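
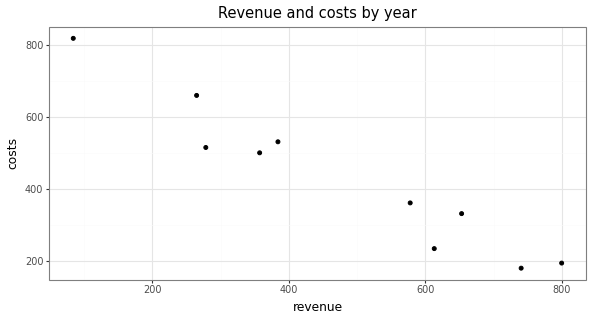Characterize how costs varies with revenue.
negative, strong

Points are negatively correlated; strong (|r| ≈ 1.0).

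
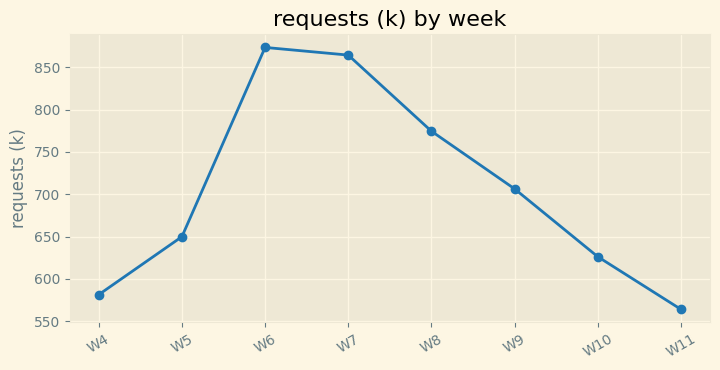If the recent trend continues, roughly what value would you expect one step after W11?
Last three: 700, 650, 550 → slope ≈ -75/step → next ≈ 475.

≈ 475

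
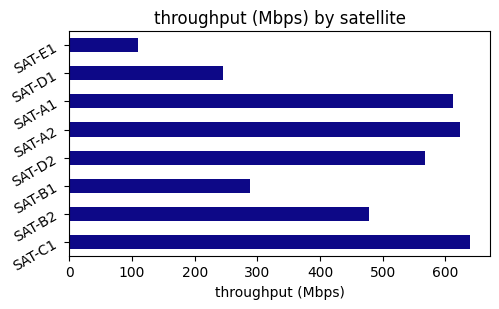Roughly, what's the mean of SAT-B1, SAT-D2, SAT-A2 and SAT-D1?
≈ 425

(300 + 600 + 600 + 200) / 4 ≈ 425.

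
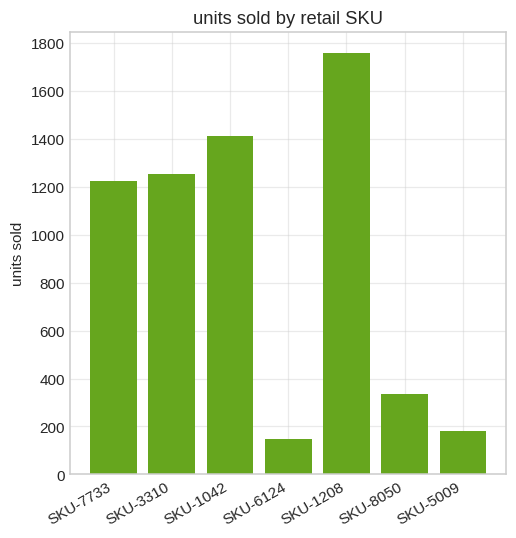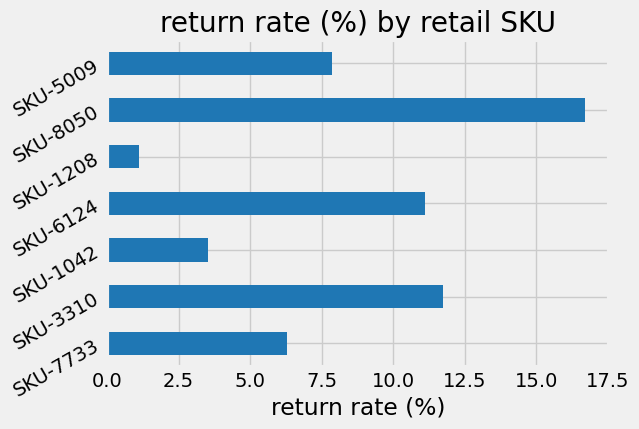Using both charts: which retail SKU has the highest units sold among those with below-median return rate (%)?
SKU-1208

Chart 2 median return rate (%) ≈ 8; below-median retail SKUs: SKU-7733, SKU-1042, SKU-1208. Among those, SKU-1208 has the highest units sold (≈ 1800).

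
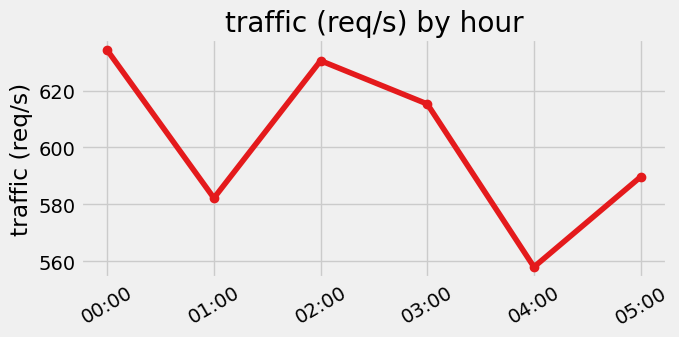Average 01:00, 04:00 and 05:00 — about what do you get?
≈ 577

(580 + 560 + 590) / 3 ≈ 577.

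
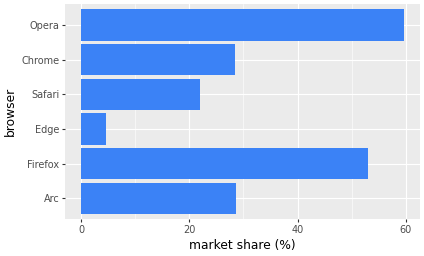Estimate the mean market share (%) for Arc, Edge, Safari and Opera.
≈ 29

(30 + 5 + 20 + 60) / 4 ≈ 29.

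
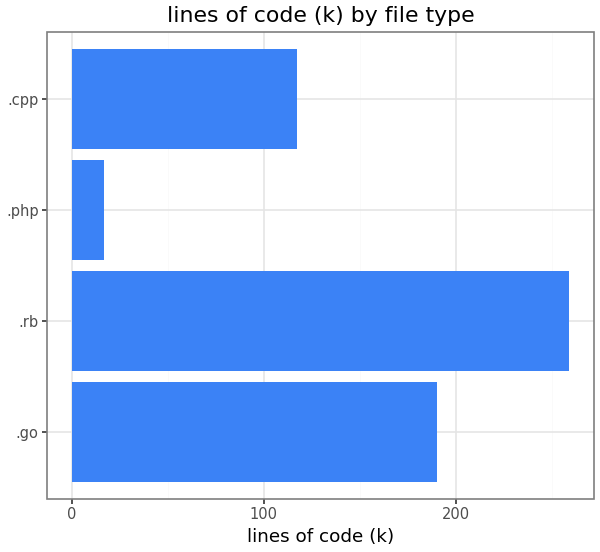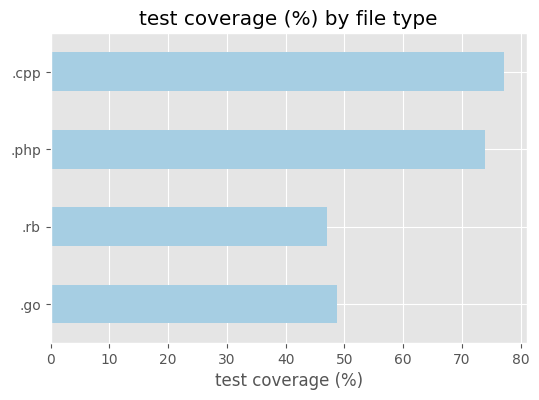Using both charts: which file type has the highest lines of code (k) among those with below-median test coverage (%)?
Chart 2 median test coverage (%) ≈ 60; below-median file types: .go, .rb. Among those, .rb has the highest lines of code (k) (≈ 250).

.rb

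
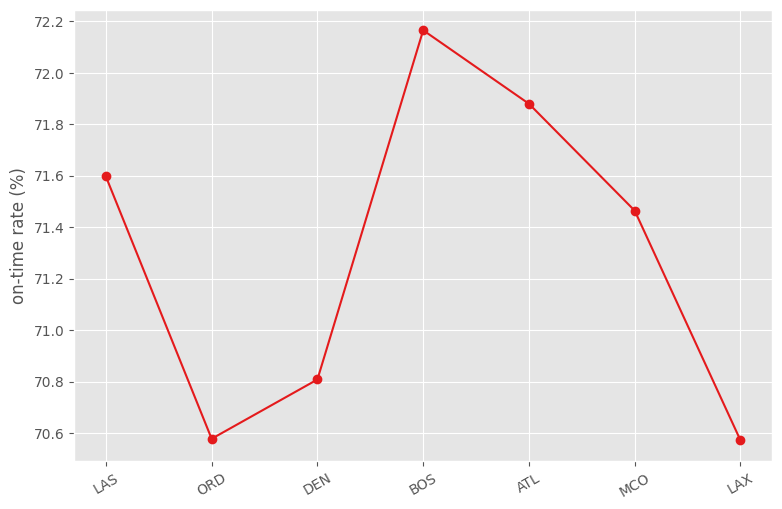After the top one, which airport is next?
Top 3: BOS ≈ 72.2, ATL ≈ 71.8, LAS ≈ 71.6.

ATL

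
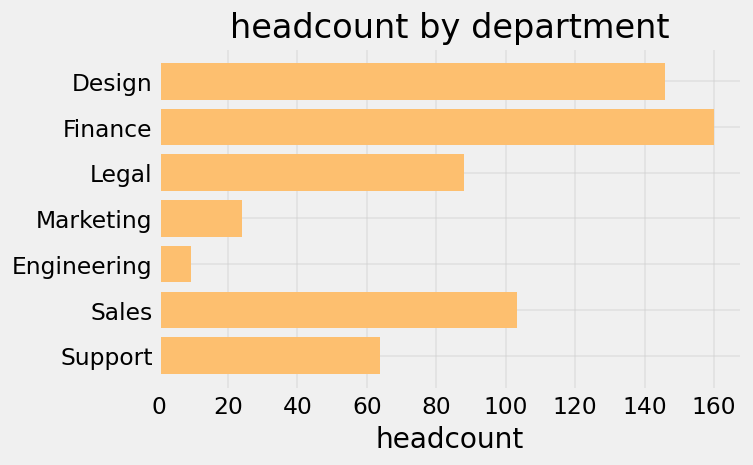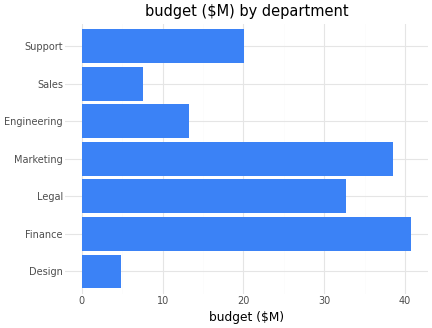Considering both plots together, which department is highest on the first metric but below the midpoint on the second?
Chart 2 median budget ($M) ≈ 20; below-median departments: Design, Engineering, Sales. Among those, Design has the highest headcount (≈ 140).

Design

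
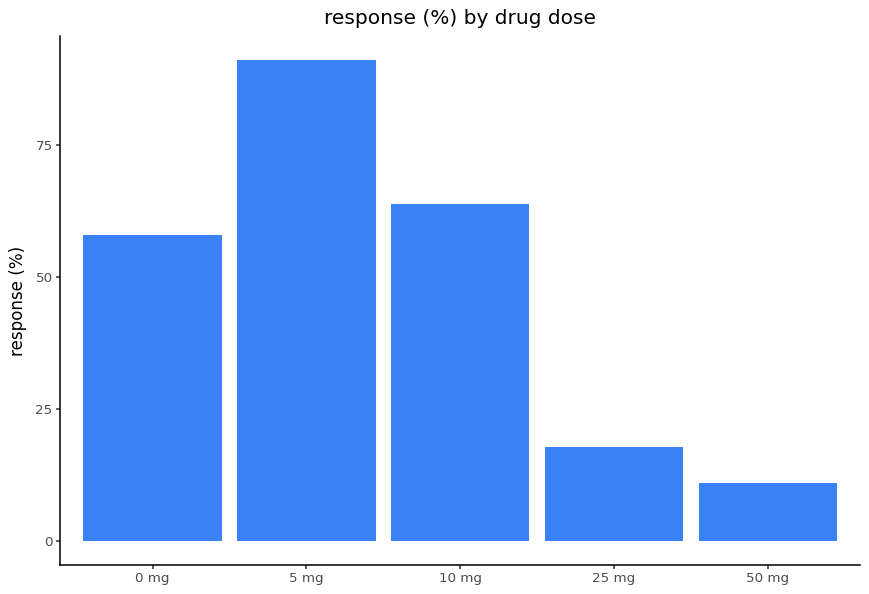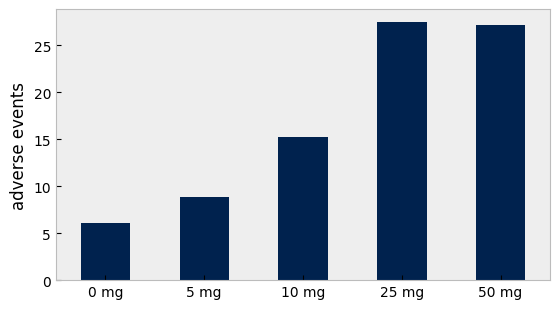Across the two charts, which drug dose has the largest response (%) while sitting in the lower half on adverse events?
Chart 2 median adverse events ≈ 15; below-median drug doses: 0 mg, 5 mg. Among those, 5 mg has the highest response (%) (≈ 90).

5 mg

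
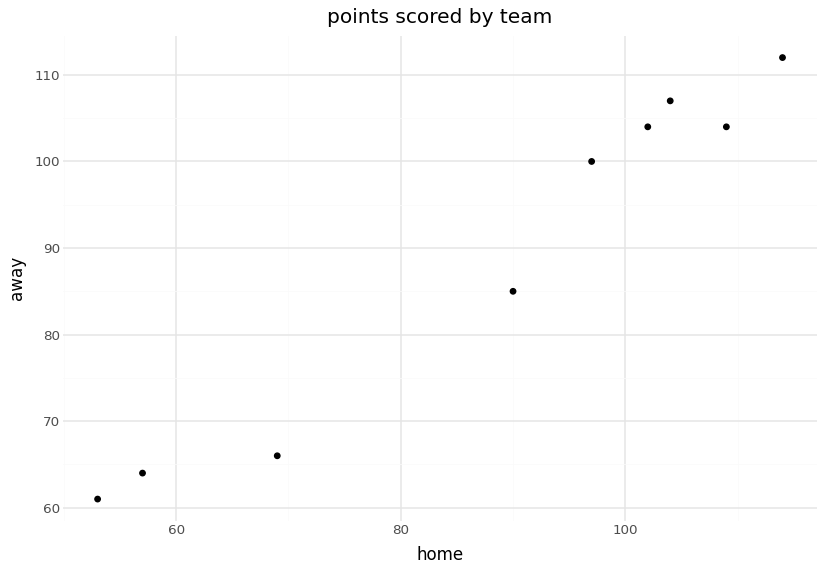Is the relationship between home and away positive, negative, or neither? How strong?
Points are positively correlated; strong (|r| ≈ 1.0).

positive, strong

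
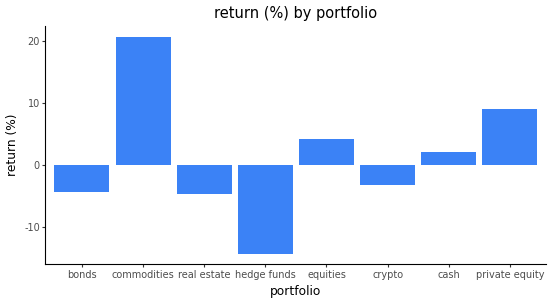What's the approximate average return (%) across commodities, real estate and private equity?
(20 + -5 + 10) / 3 ≈ 8.

≈ 8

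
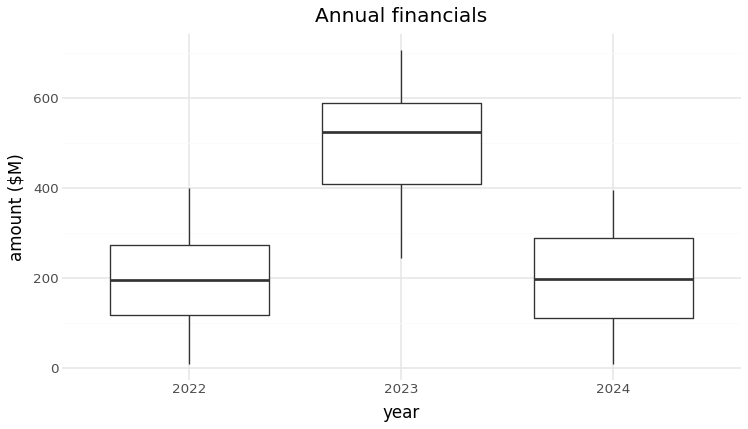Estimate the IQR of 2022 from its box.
Q3 ≈ 250, Q1 ≈ 100; IQR ≈ 150.

≈ 150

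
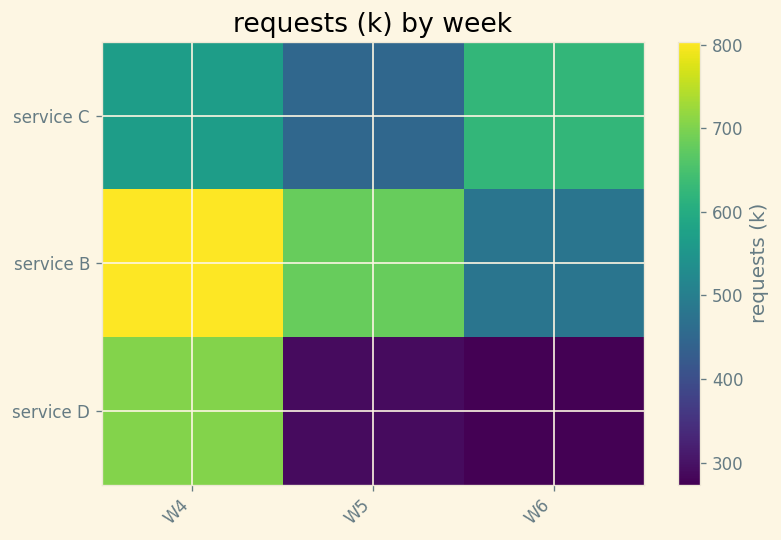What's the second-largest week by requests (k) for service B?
Top 3 for service B: W4 ≈ 800, W5 ≈ 700, W6 ≈ 500.

W5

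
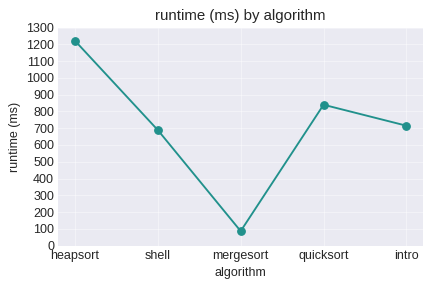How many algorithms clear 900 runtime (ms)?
1

Above 900: heapsort.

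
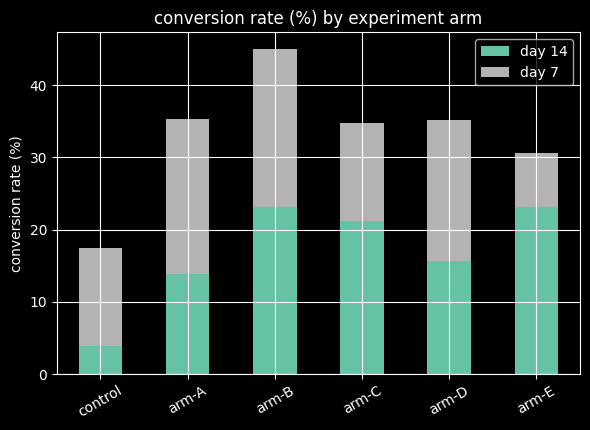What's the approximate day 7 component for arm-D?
≈ 20

day 7 top ≈ 35, bottom ≈ 15; segment ≈ 20.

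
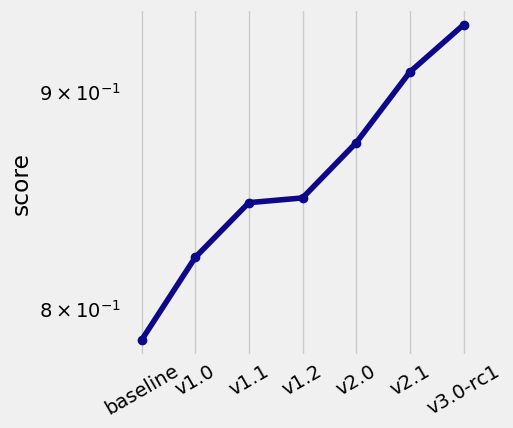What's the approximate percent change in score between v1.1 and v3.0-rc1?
≈ +11.9%

v1.1 ≈ 0.84, v3.0-rc1 ≈ 0.94; (0.94 − 0.84) / 0.84 ≈ +11.9%.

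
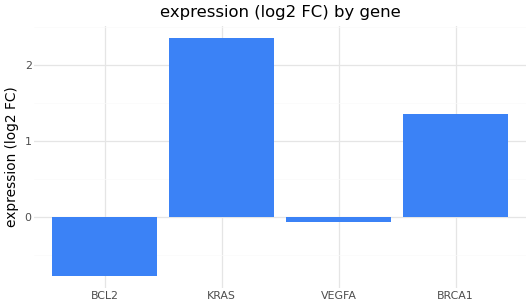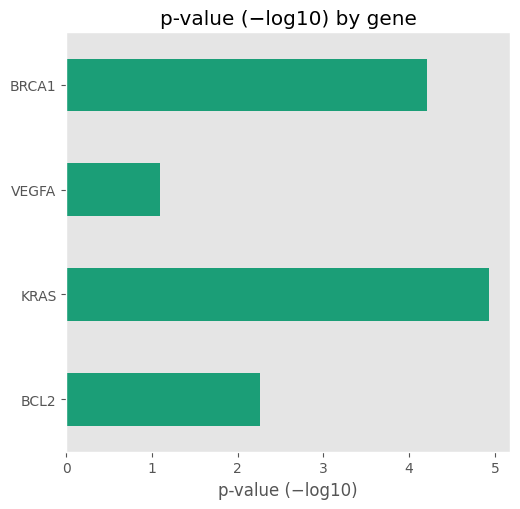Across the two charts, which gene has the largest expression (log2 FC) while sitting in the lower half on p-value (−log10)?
Chart 2 median p-value (−log10) ≈ 3; below-median genes: BCL2, VEGFA. Among those, VEGFA has the highest expression (log2 FC) (≈ 0).

VEGFA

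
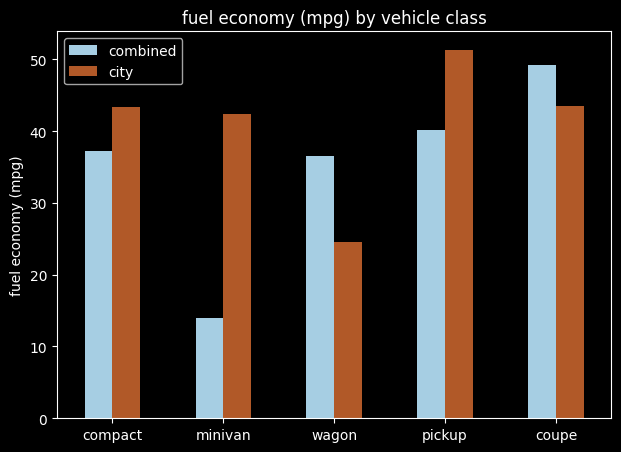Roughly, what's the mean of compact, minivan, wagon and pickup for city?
≈ 40

(45 + 40 + 25 + 50) / 4 ≈ 40.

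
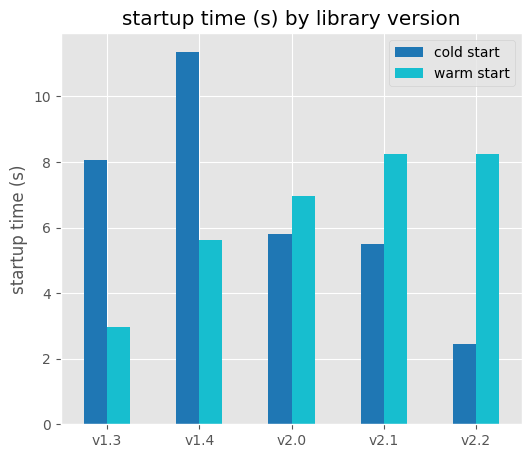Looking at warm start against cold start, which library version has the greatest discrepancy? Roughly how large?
v2.2, ≈ 6 s

v2.2: warm start ≈ 8, cold start ≈ 2 → gap ≈ 6. Next-largest (v1.4) is only ≈ 5.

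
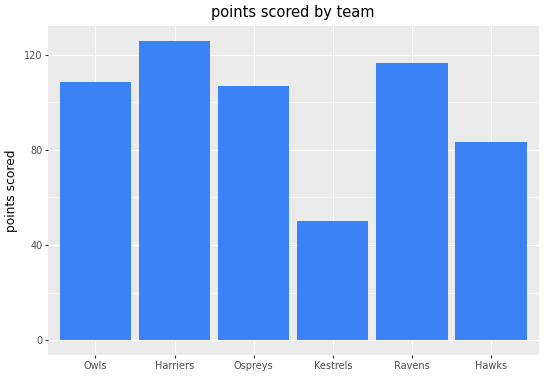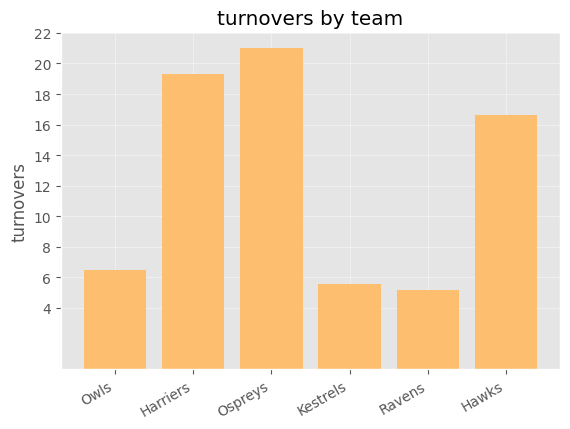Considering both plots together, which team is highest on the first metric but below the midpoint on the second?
Ravens

Chart 2 median turnovers ≈ 12; below-median teams: Owls, Kestrels, Ravens. Among those, Ravens has the highest points scored (≈ 120).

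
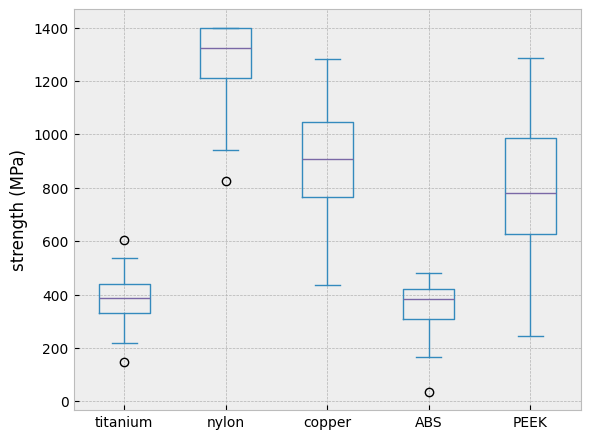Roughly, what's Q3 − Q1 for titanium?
≈ 100

Q3 ≈ 400, Q1 ≈ 300; IQR ≈ 100.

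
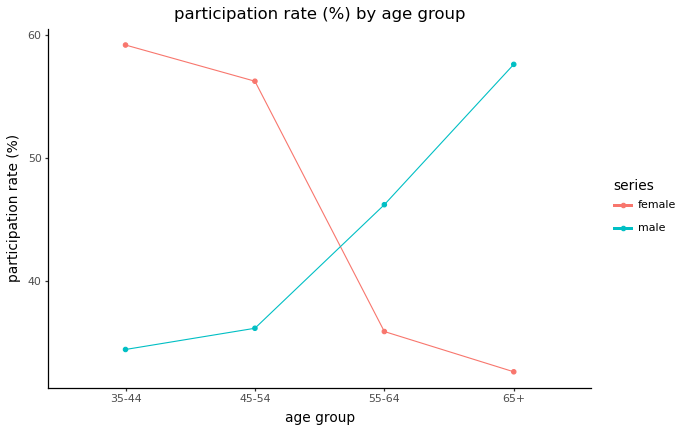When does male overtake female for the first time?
45-54: male ≈ 35 vs female ≈ 55 (not yet); 55-64: male ≈ 45 vs female ≈ 35 (first crossover).

55-64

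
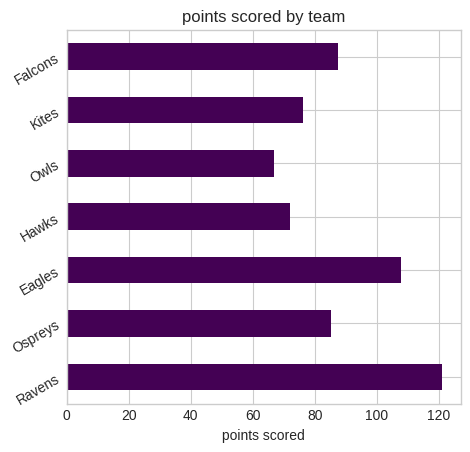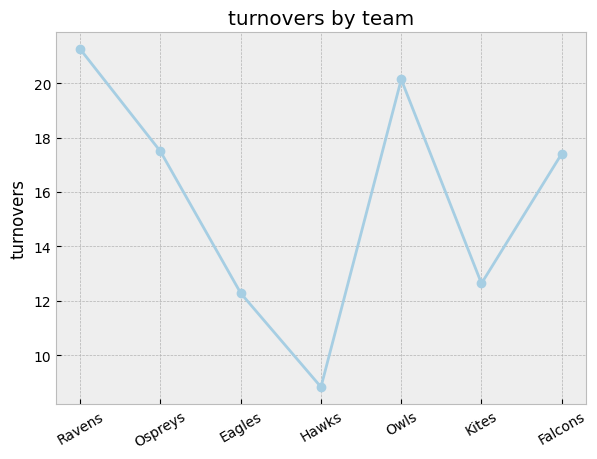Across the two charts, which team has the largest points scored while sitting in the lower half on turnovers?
Eagles

Chart 2 median turnovers ≈ 18; below-median teams: Eagles, Hawks, Kites. Among those, Eagles has the highest points scored (≈ 100).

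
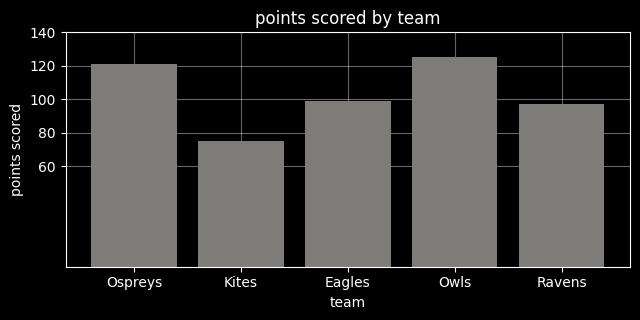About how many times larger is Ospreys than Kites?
Ospreys ≈ 120, Kites ≈ 80; 120/80 ≈ 1.5.

≈ 1.5×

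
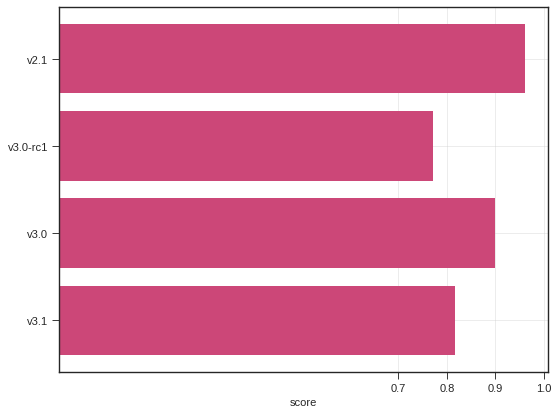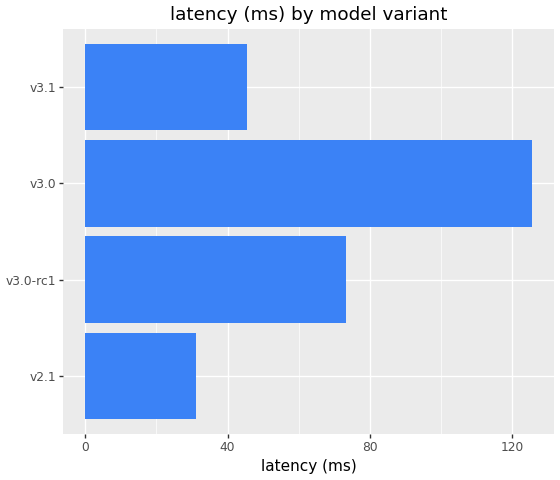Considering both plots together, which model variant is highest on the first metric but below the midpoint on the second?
v2.1

Chart 2 median latency (ms) ≈ 60; below-median model variants: v2.1, v3.1. Among those, v2.1 has the highest score (≈ 1).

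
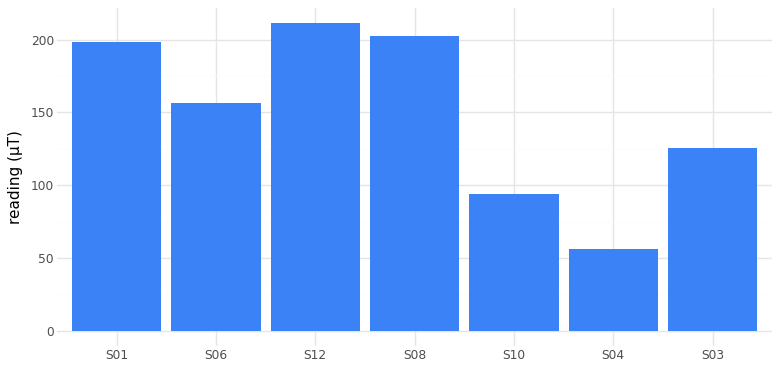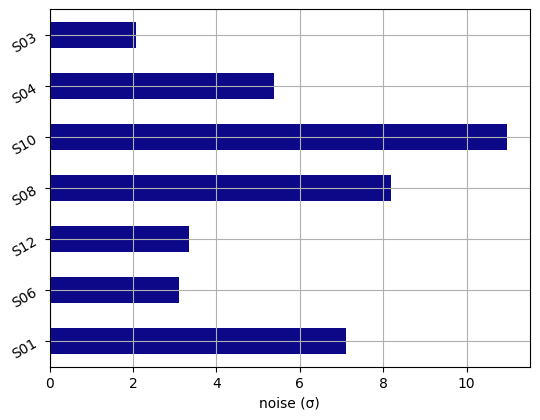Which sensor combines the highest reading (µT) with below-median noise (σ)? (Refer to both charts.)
Chart 2 median noise (σ) ≈ 6; below-median sensors: S06, S12, S03. Among those, S12 has the highest reading (µT) (≈ 220).

S12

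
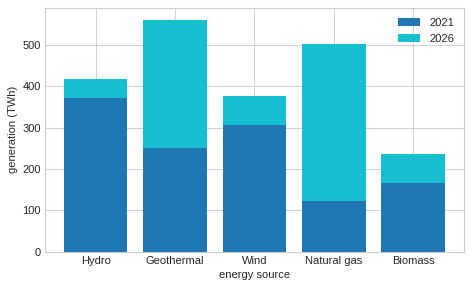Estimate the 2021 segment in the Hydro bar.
2021 top ≈ 350, bottom ≈ 0; segment ≈ 350.

≈ 350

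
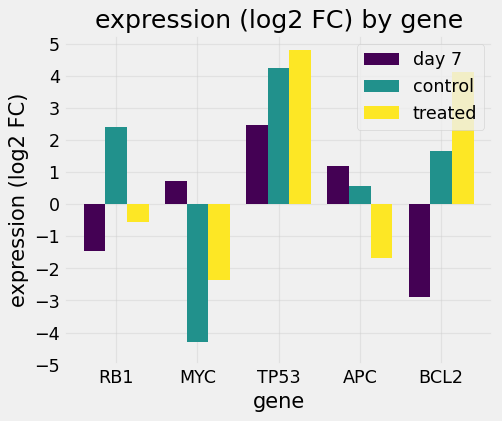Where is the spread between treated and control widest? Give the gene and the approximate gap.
RB1: treated ≈ -1, control ≈ 2 → gap ≈ 3. Next-largest (BCL2) is only ≈ 2.

RB1, ≈ 3 log2 FC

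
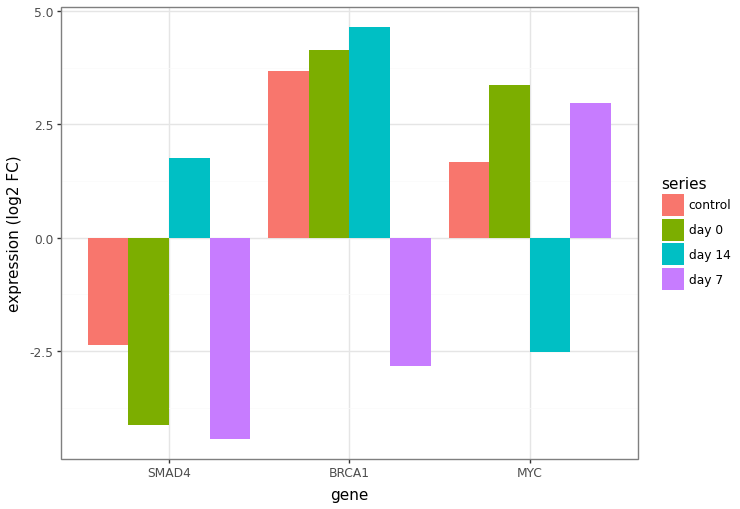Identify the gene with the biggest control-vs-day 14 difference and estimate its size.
MYC, ≈ 5 log2 FC

MYC: control ≈ 2, day 14 ≈ -3 → gap ≈ 5. Next-largest (SMAD4) is only ≈ 4.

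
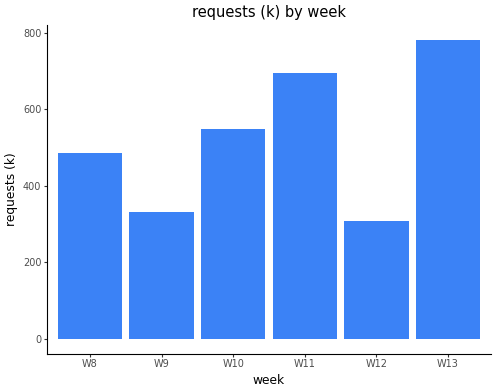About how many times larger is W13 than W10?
≈ 1.6×

W13 ≈ 800, W10 ≈ 500; 800/500 ≈ 1.6.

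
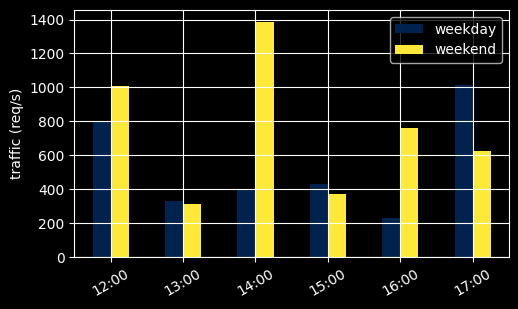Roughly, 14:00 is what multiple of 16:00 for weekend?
≈ 1.75×

14:00 ≈ 1400, 16:00 ≈ 800; 1400/800 ≈ 1.75.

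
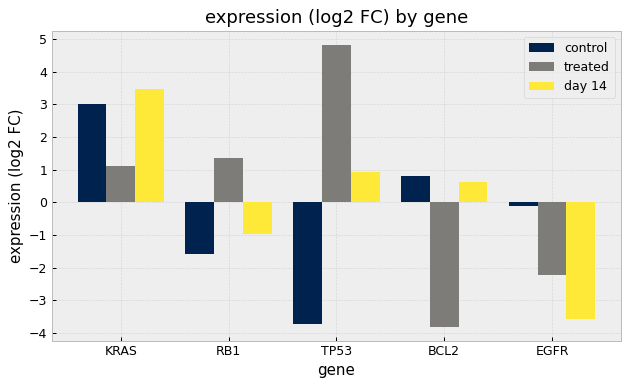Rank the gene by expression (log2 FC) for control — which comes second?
BCL2

Top 3 for control: KRAS ≈ 3, BCL2 ≈ 1, EGFR ≈ 0.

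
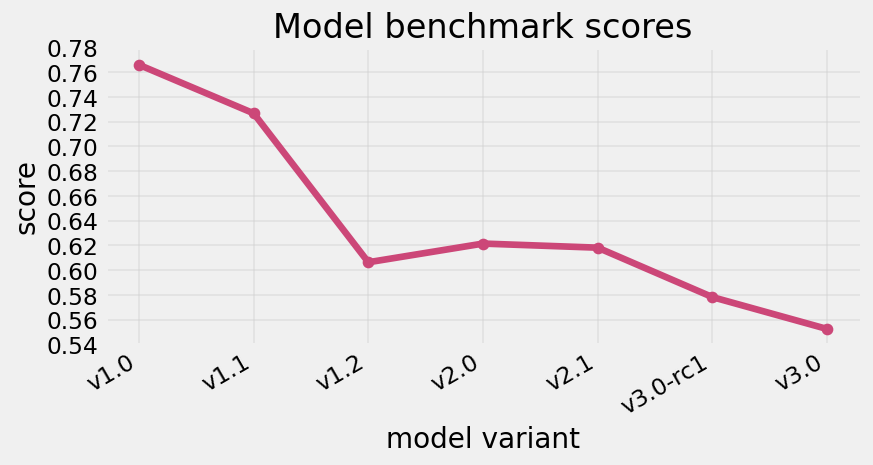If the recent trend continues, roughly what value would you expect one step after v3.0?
Last three: 0.62, 0.58, 0.56 → slope ≈ -0.03/step → next ≈ 0.53.

≈ 0.53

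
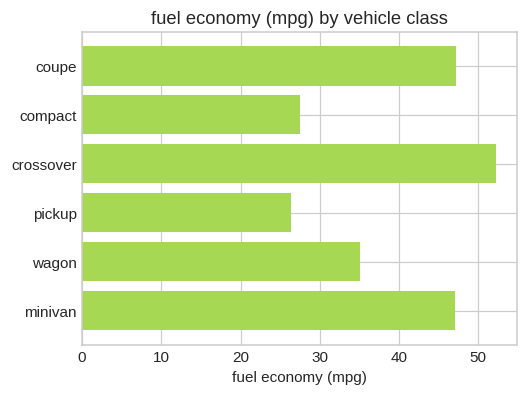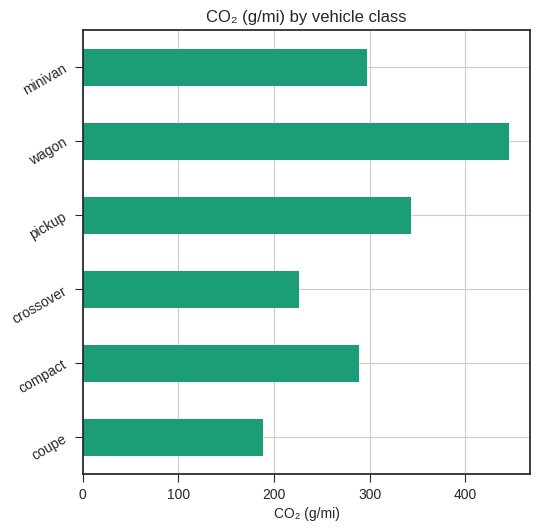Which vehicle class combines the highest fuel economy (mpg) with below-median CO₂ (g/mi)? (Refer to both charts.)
Chart 2 median CO₂ (g/mi) ≈ 300; below-median vehicle classes: coupe, compact, crossover. Among those, crossover has the highest fuel economy (mpg) (≈ 50).

crossover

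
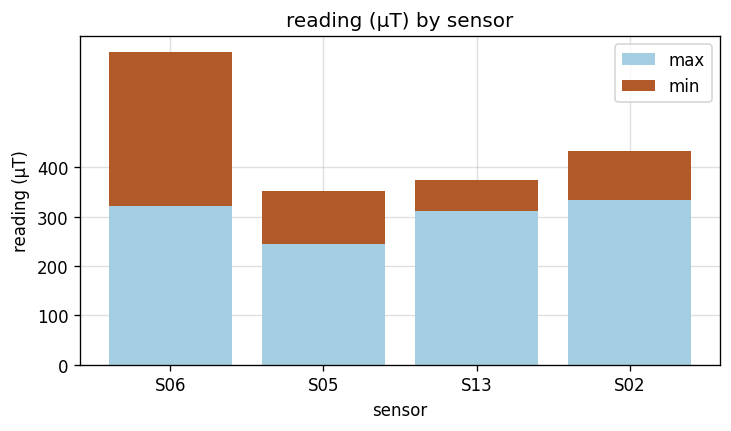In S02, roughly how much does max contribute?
≈ 300

max top ≈ 300, bottom ≈ 0; segment ≈ 300.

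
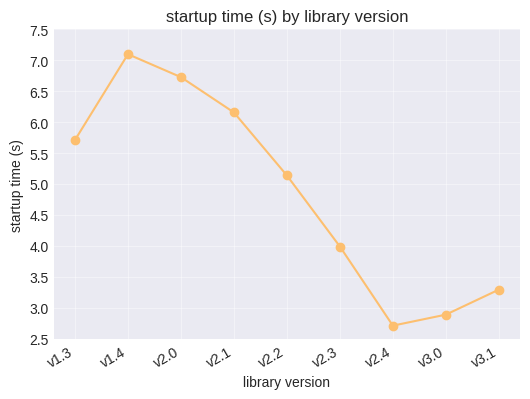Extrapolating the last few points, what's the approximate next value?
Last three: 2.5, 3.0, 3.5 → slope ≈ 0.5/step → next ≈ 4.

≈ 4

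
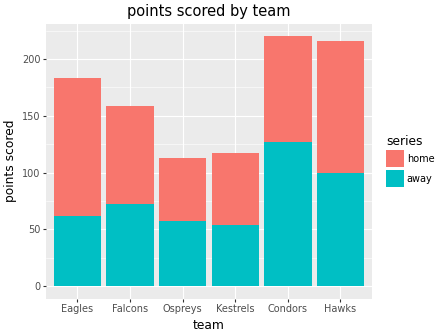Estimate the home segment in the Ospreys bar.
home top ≈ 120, bottom ≈ 60; segment ≈ 60.

≈ 60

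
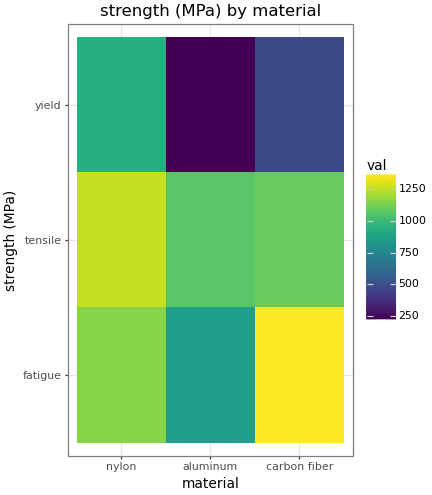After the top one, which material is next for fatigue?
nylon

Top 3 for fatigue: carbon fiber ≈ 1400, nylon ≈ 1200, aluminum ≈ 900.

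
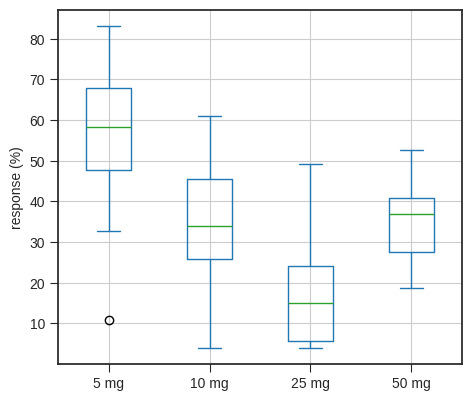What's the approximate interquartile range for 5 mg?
≈ 20

Q3 ≈ 70, Q1 ≈ 50; IQR ≈ 20.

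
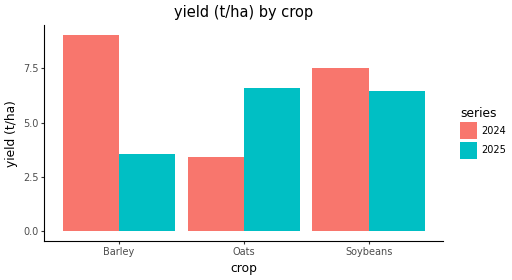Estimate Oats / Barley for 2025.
Oats ≈ 7, Barley ≈ 4; 7/4 ≈ 1.75.

≈ 1.75×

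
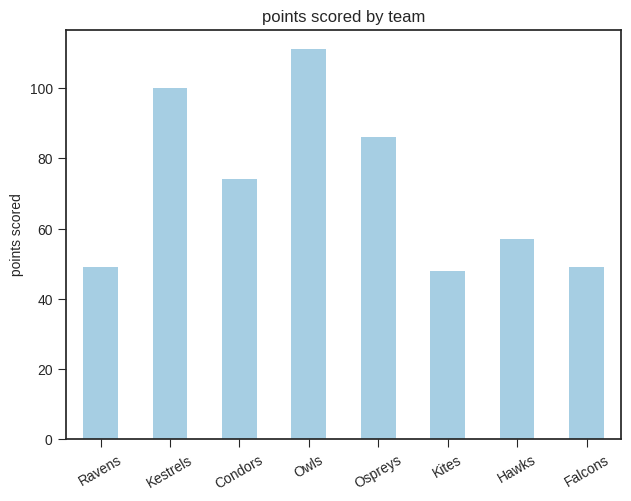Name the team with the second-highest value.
Kestrels

Top 3: Owls ≈ 110, Kestrels ≈ 100, Ospreys ≈ 90.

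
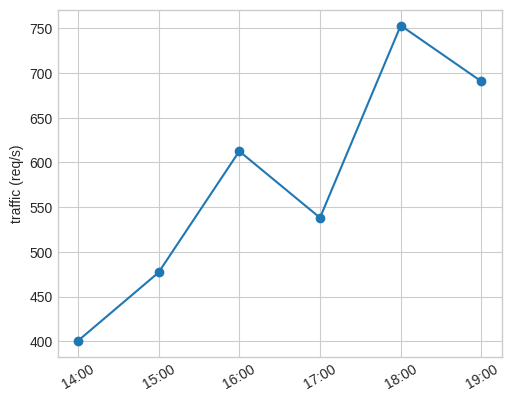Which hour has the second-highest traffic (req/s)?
19:00

Top 3: 18:00 ≈ 750, 19:00 ≈ 700, 16:00 ≈ 600.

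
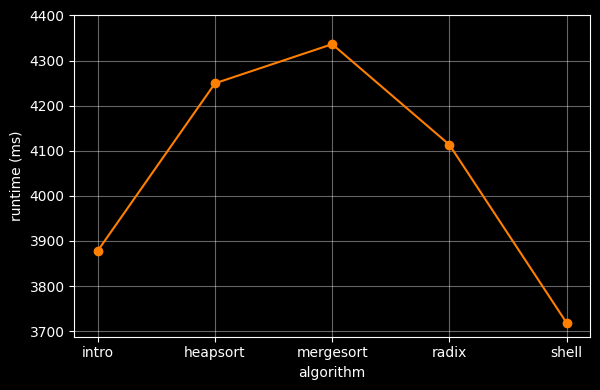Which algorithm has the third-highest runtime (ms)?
radix

Top 4: mergesort ≈ 4300, heapsort ≈ 4200, radix ≈ 4100, intro ≈ 3900.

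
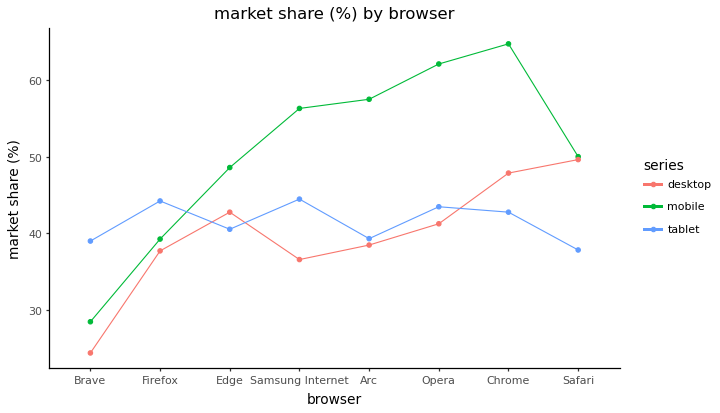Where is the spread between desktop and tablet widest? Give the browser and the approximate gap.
Brave: desktop ≈ 25, tablet ≈ 40 → gap ≈ 15. Next-largest (Safari) is only ≈ 10.

Brave, ≈ 15 %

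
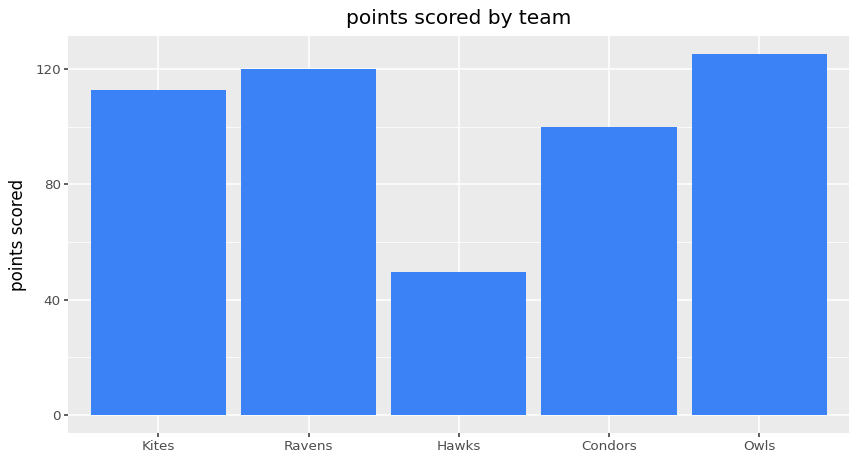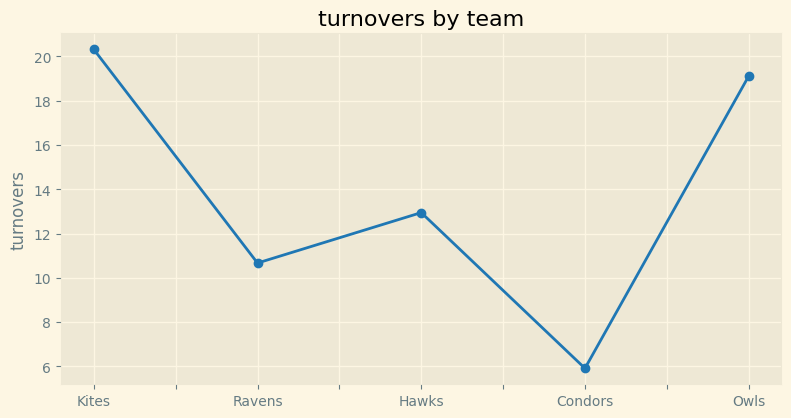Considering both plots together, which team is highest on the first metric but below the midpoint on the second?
Ravens

Chart 2 median turnovers ≈ 12; below-median teams: Ravens, Condors. Among those, Ravens has the highest points scored (≈ 120).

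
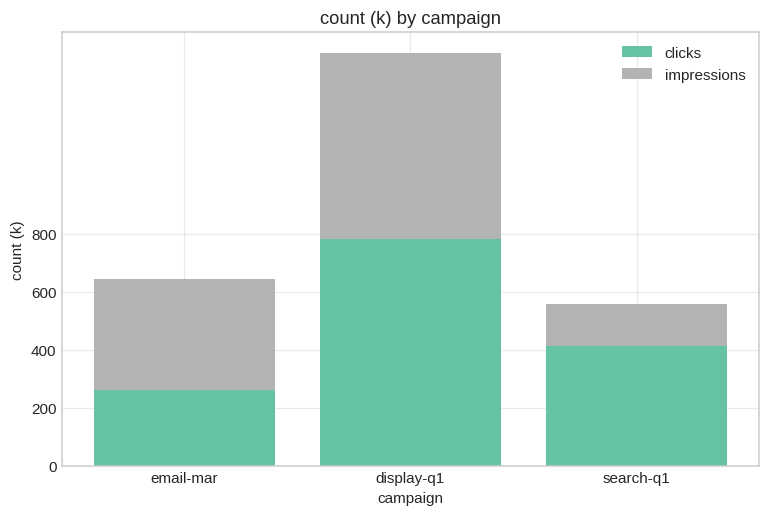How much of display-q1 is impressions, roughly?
impressions top ≈ 1400, bottom ≈ 800; segment ≈ 600.

≈ 600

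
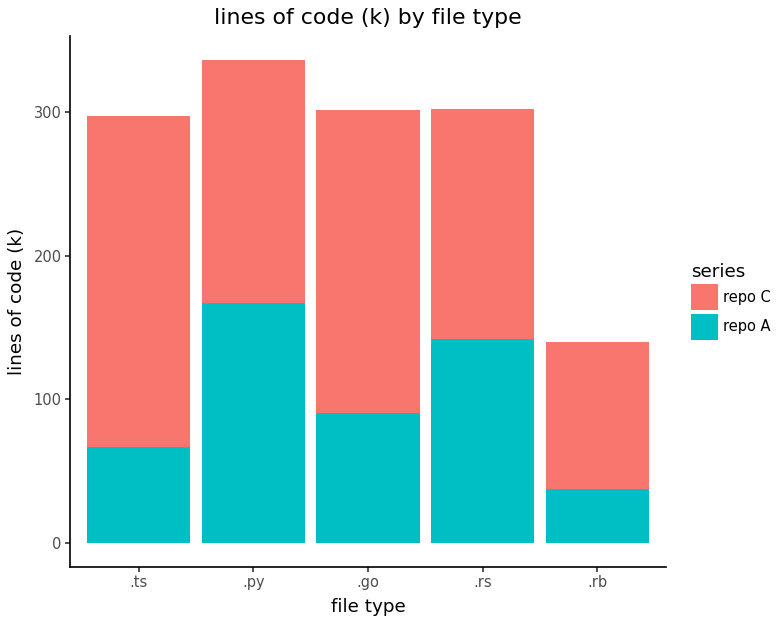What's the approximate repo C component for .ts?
≈ 250

repo C top ≈ 300, bottom ≈ 50; segment ≈ 250.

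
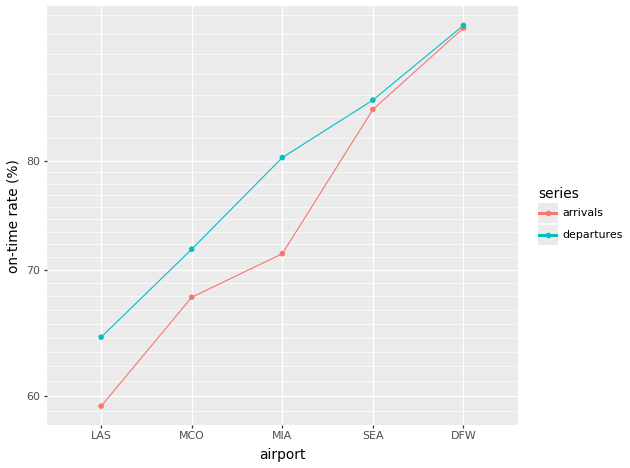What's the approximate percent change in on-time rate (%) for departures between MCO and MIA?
≈ +14.3%

MCO ≈ 70, MIA ≈ 80; (80 − 70) / 70 ≈ +14.3%.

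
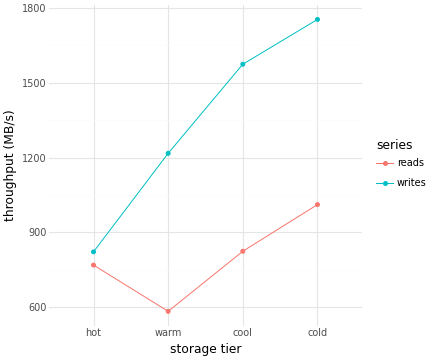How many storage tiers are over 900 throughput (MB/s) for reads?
1

Above 900: cold.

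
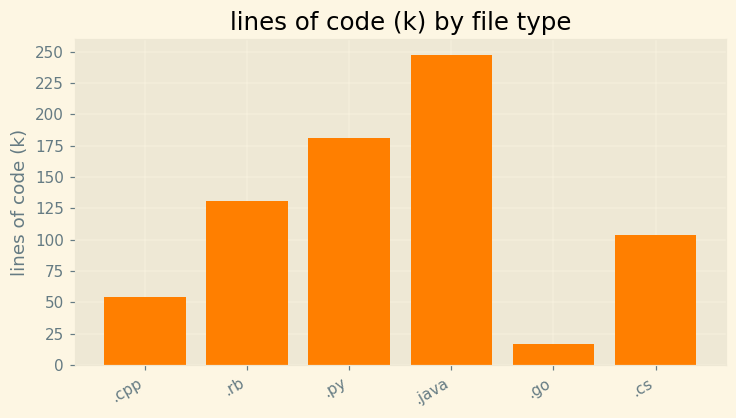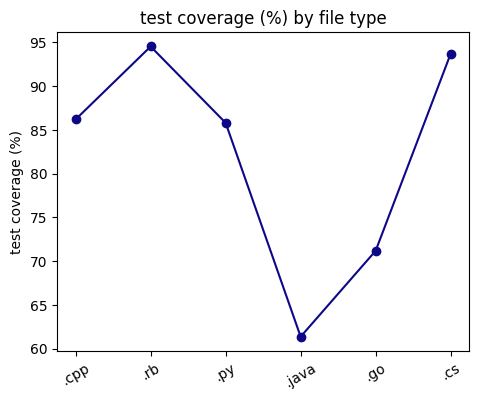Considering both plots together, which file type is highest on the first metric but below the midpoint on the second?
.java

Chart 2 median test coverage (%) ≈ 90; below-median file types: .py, .java, .go. Among those, .java has the highest lines of code (k) (≈ 250).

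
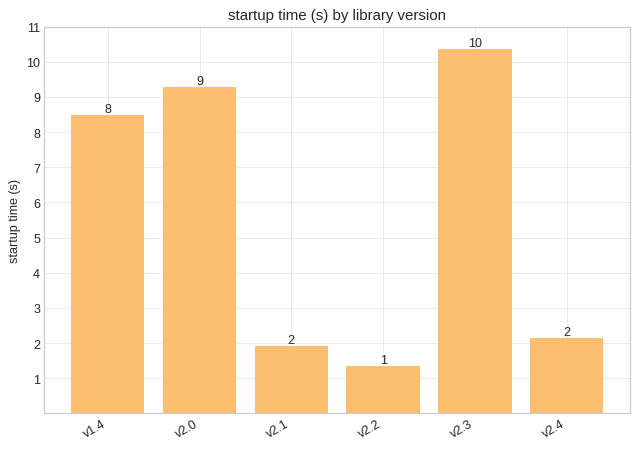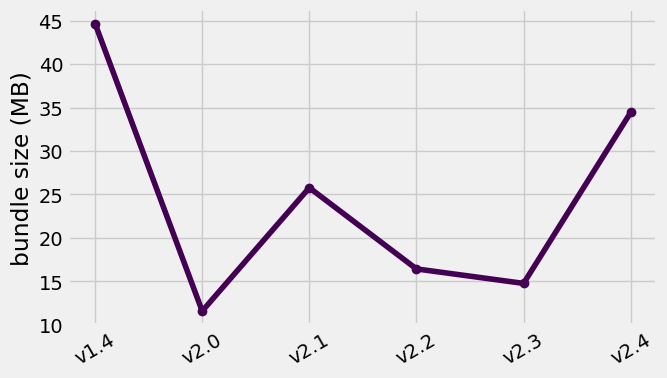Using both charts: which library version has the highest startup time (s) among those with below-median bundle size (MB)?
Chart 2 median bundle size (MB) ≈ 20; below-median library versions: v2.0, v2.2, v2.3. Among those, v2.3 has the highest startup time (s) (≈ 10).

v2.3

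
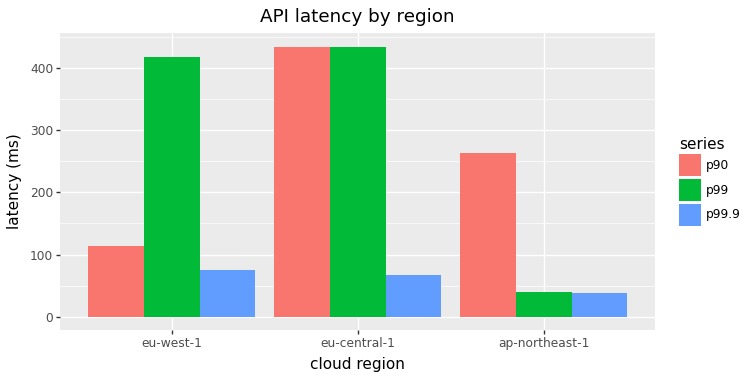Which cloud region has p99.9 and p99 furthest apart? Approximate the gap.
eu-central-1, ≈ 400 ms

eu-central-1: p99.9 ≈ 50, p99 ≈ 450 → gap ≈ 400. Next-largest (eu-west-1) is only ≈ 300.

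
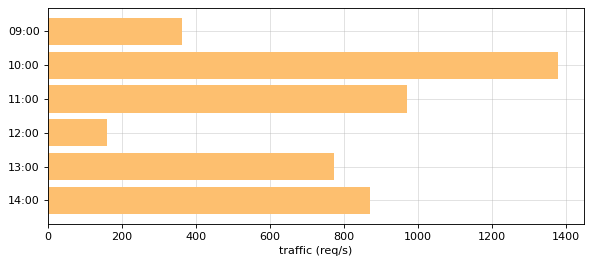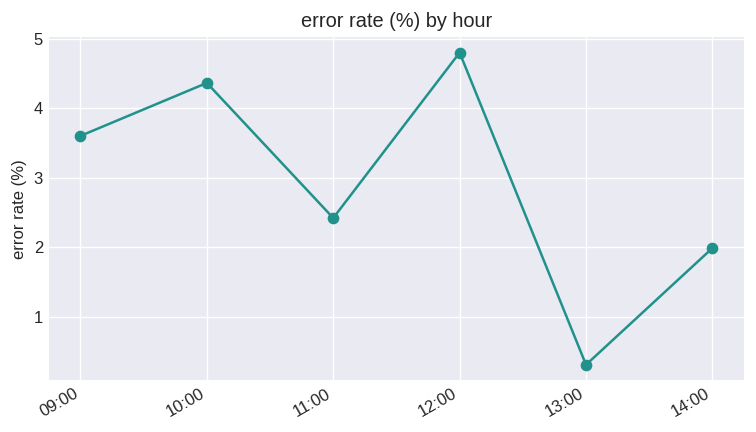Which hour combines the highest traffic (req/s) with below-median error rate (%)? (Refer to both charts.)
11:00

Chart 2 median error rate (%) ≈ 3; below-median hours: 11:00, 13:00, 14:00. Among those, 11:00 has the highest traffic (req/s) (≈ 1000).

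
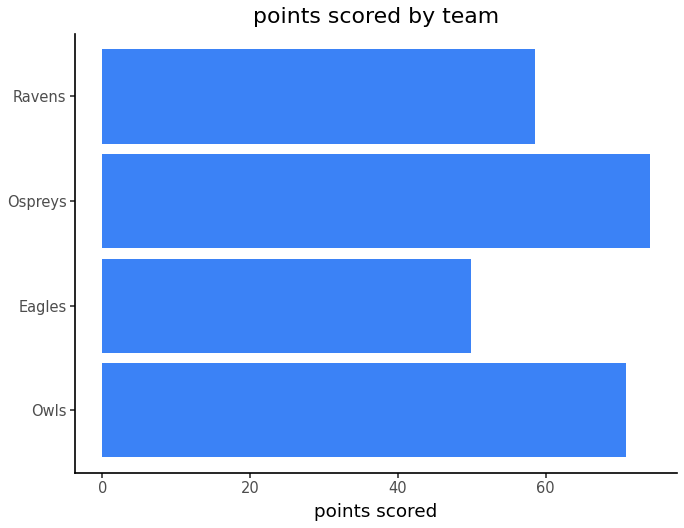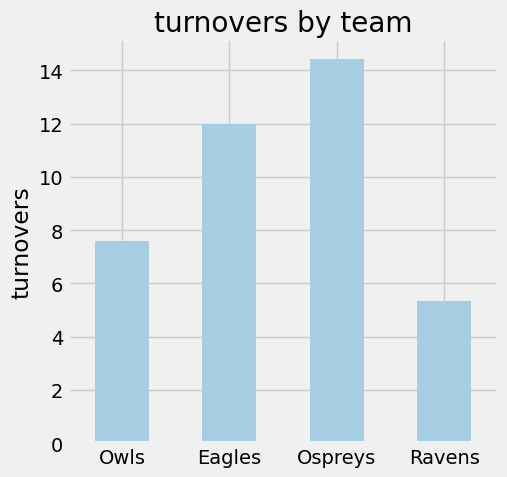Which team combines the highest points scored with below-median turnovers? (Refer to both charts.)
Owls

Chart 2 median turnovers ≈ 10; below-median teams: Owls, Ravens. Among those, Owls has the highest points scored (≈ 70).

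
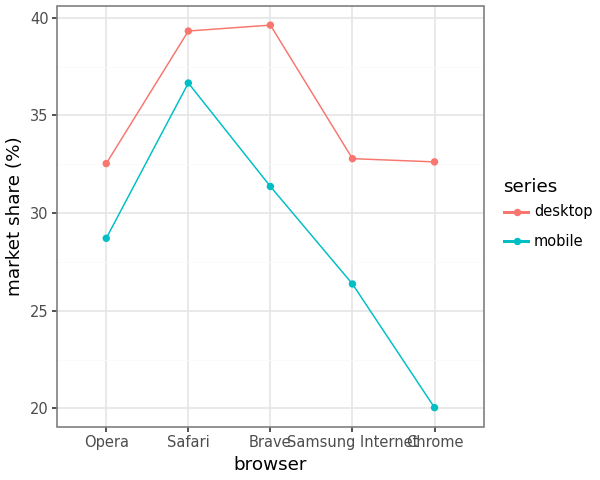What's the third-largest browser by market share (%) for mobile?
Top 4 for mobile: Safari ≈ 36, Brave ≈ 32, Opera ≈ 28, Samsung Internet ≈ 26.

Opera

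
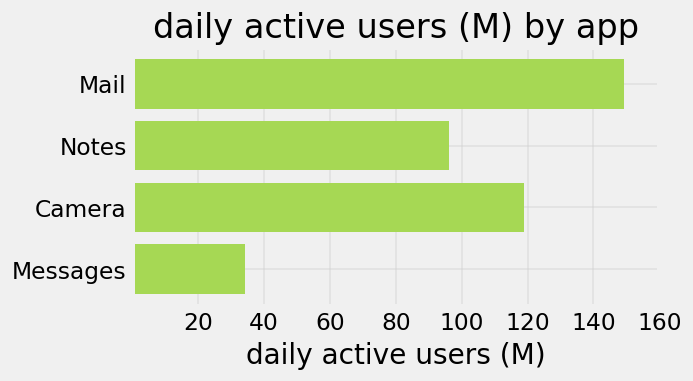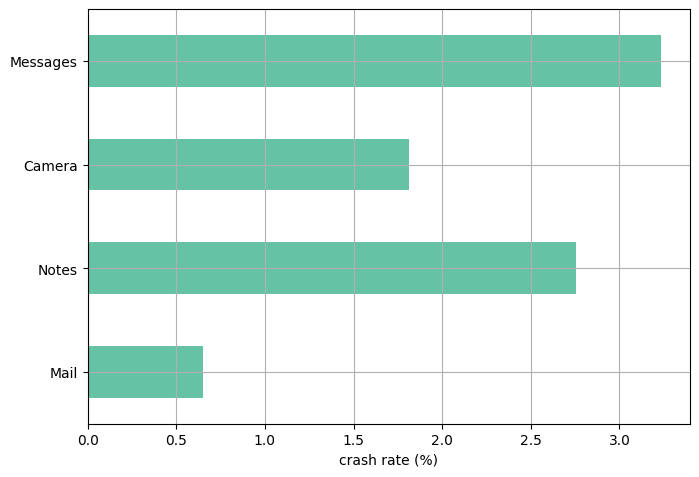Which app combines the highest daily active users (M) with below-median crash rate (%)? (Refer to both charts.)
Chart 2 median crash rate (%) ≈ 2.5; below-median apps: Mail, Camera. Among those, Mail has the highest daily active users (M) (≈ 140).

Mail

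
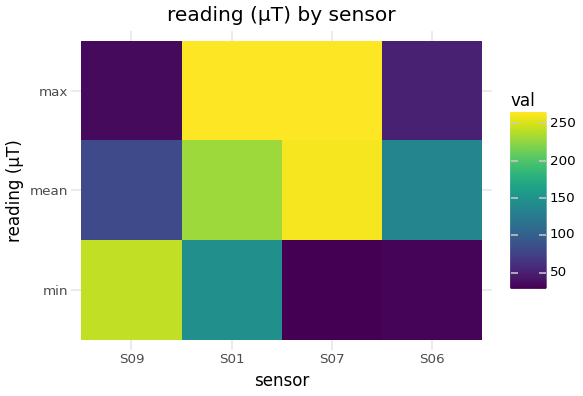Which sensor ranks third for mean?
Top 4 for mean: S07 ≈ 260, S01 ≈ 240, S06 ≈ 140, S09 ≈ 80.

S06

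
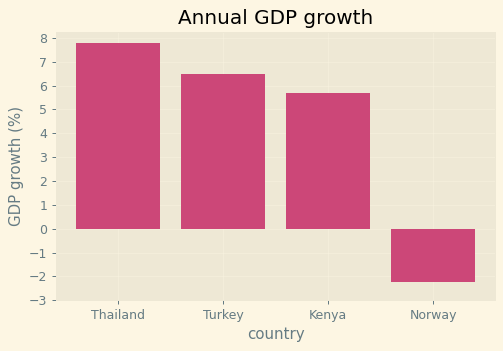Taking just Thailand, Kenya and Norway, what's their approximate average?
(8 + 6 + -2) / 3 ≈ 4.

≈ 4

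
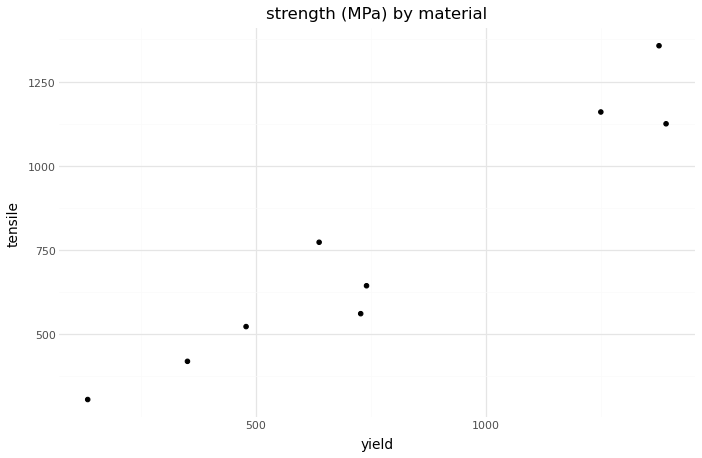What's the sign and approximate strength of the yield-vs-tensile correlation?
positive, strong

Points are positively correlated; strong (|r| ≈ 1.0).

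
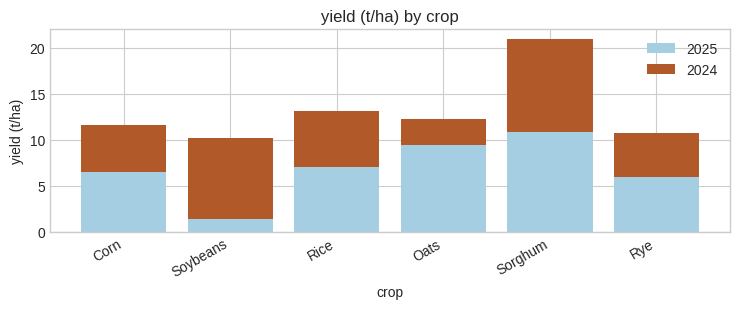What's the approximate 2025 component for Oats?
≈ 10

2025 top ≈ 10, bottom ≈ 0; segment ≈ 10.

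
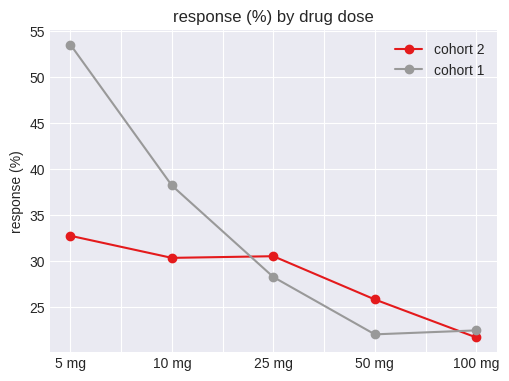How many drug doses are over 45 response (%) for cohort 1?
Above 45: 5 mg.

1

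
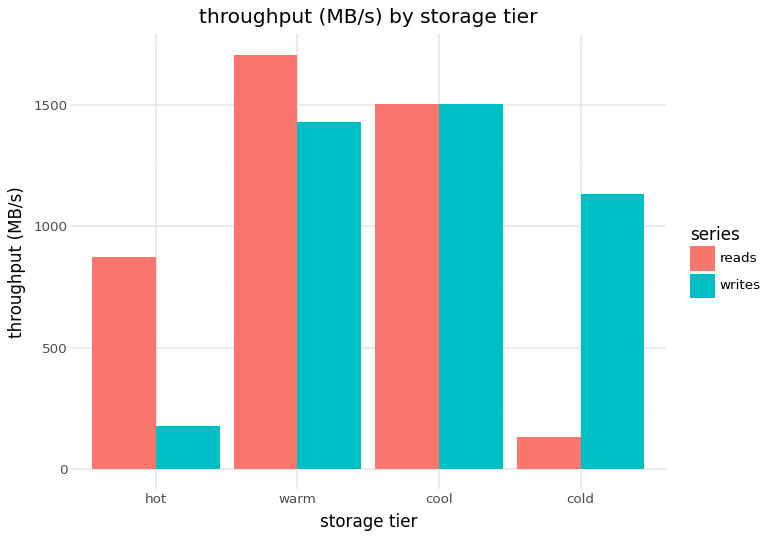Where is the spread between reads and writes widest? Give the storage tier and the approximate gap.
cold: reads ≈ 200, writes ≈ 1200 → gap ≈ 1000. Next-largest (hot) is only ≈ 600.

cold, ≈ 1000 MB/s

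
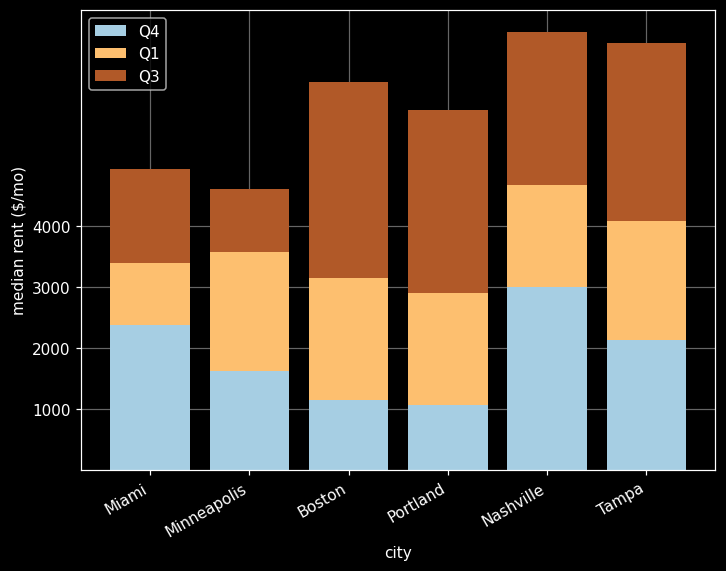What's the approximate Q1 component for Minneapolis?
Q1 top ≈ 4000, bottom ≈ 2000; segment ≈ 2000.

≈ 2000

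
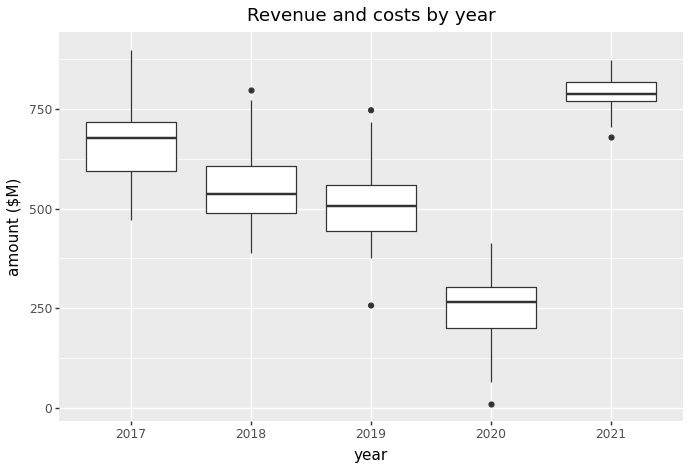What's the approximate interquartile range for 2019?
Q3 ≈ 550, Q1 ≈ 450; IQR ≈ 100.

≈ 100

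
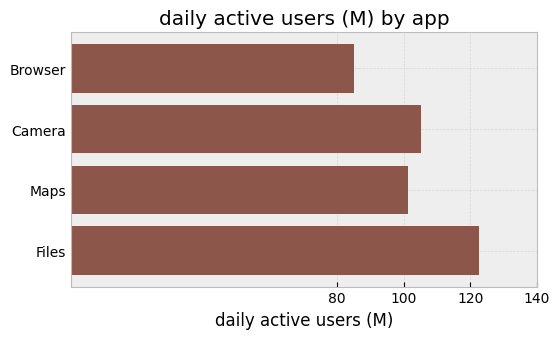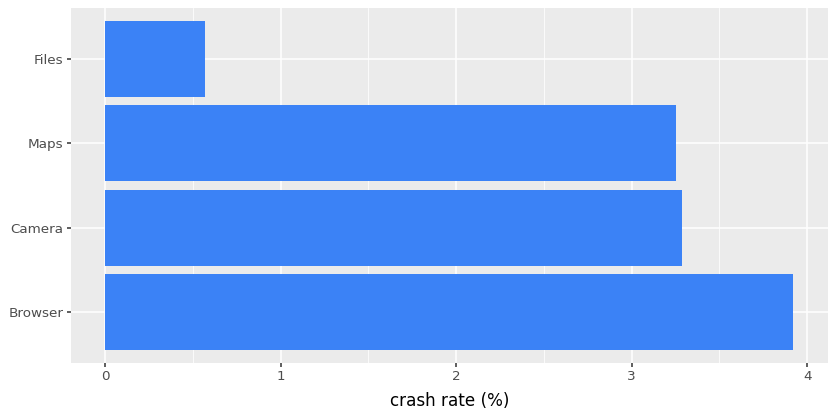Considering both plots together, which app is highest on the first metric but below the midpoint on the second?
Chart 2 median crash rate (%) ≈ 3.5; below-median apps: Maps, Files. Among those, Files has the highest daily active users (M) (≈ 120).

Files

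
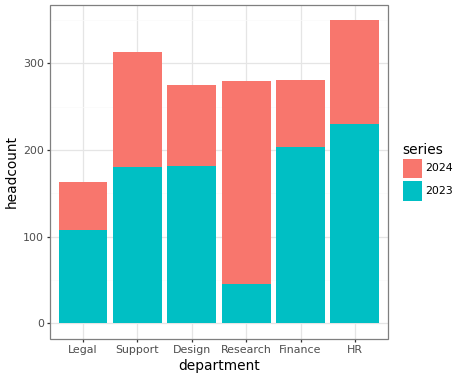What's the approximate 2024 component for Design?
2024 top ≈ 300, bottom ≈ 200; segment ≈ 100.

≈ 100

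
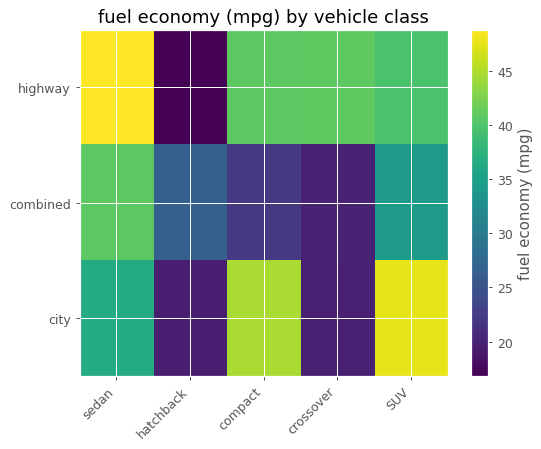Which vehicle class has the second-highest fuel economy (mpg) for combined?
Top 3 for combined: sedan ≈ 40, SUV ≈ 35, hatchback ≈ 25.

SUV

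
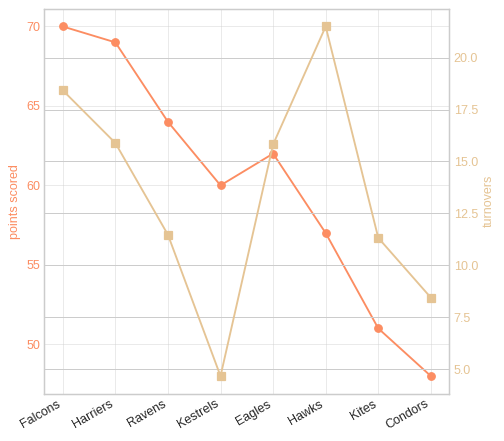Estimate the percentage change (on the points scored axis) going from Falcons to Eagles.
≈ -11.4%

Falcons ≈ 70, Eagles ≈ 62; (62 − 70) / 70 ≈ -11.4%.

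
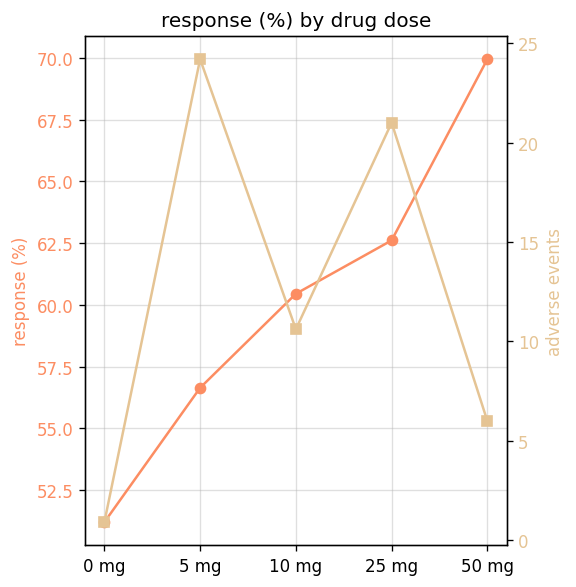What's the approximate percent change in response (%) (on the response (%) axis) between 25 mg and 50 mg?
≈ +12.9%

25 mg ≈ 62, 50 mg ≈ 70; (70 − 62) / 62 ≈ +12.9%.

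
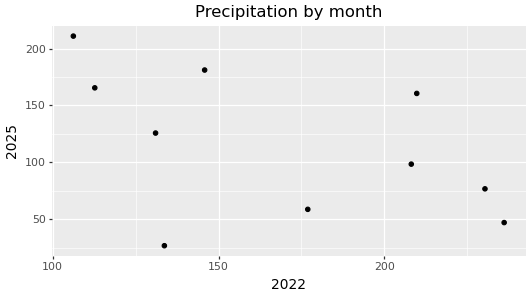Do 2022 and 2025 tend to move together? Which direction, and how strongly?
negative, moderate

Points are negatively correlated; moderate (|r| ≈ 0.5).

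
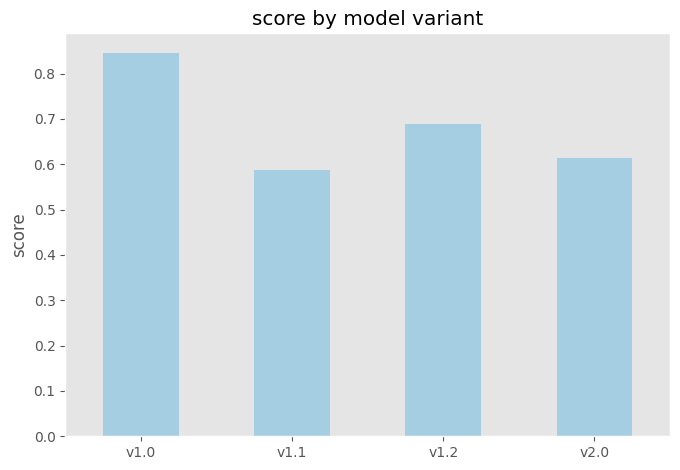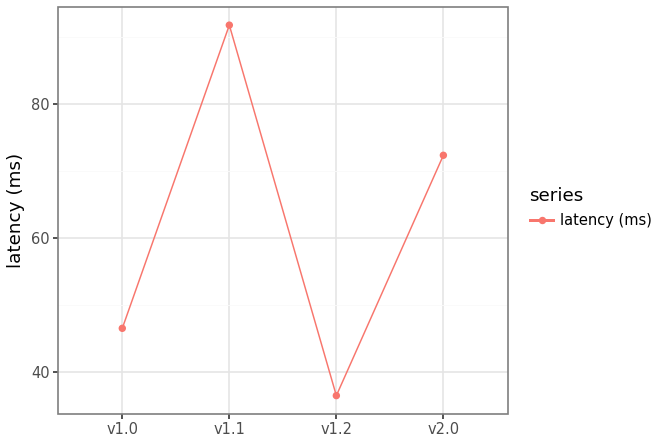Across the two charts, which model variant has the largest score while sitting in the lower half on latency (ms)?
v1.0

Chart 2 median latency (ms) ≈ 60; below-median model variants: v1.0, v1.2. Among those, v1.0 has the highest score (≈ 0.8).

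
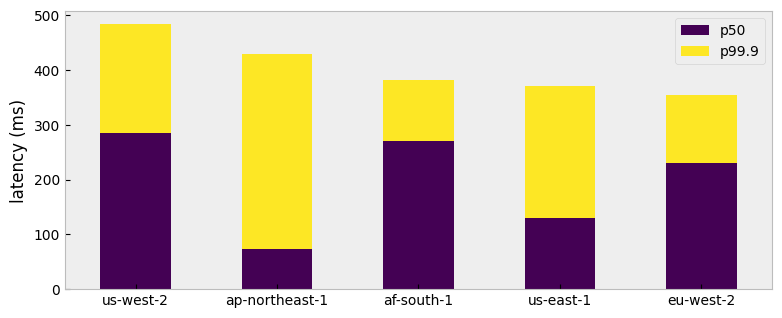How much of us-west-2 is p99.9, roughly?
p99.9 top ≈ 500, bottom ≈ 300; segment ≈ 200.

≈ 200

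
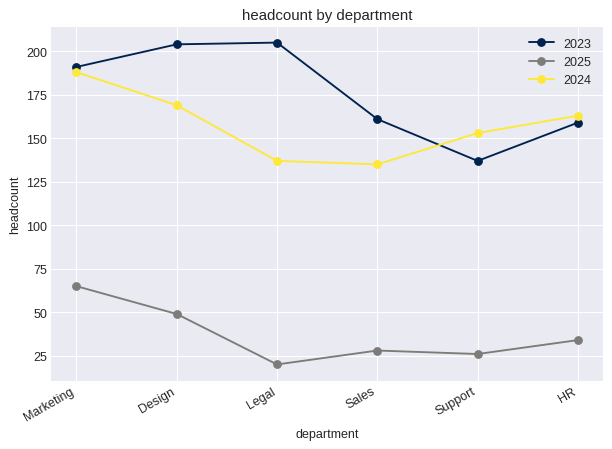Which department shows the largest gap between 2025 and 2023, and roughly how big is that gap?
Legal, ≈ 180

Legal: 2025 ≈ 20, 2023 ≈ 200 → gap ≈ 180. Next-largest (Design) is only ≈ 160.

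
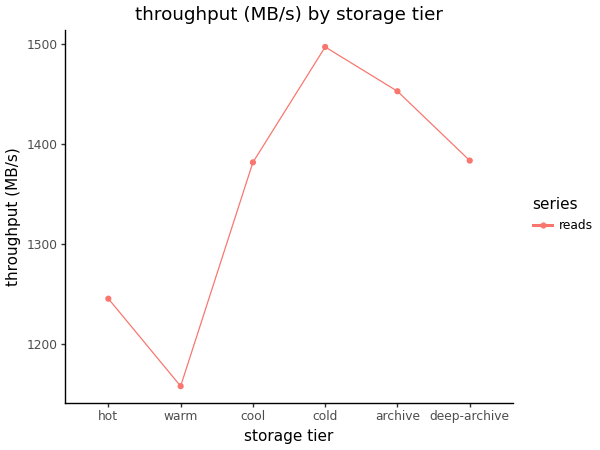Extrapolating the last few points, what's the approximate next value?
≈ 1350

Last three: 1500, 1450, 1400 → slope ≈ -50/step → next ≈ 1350.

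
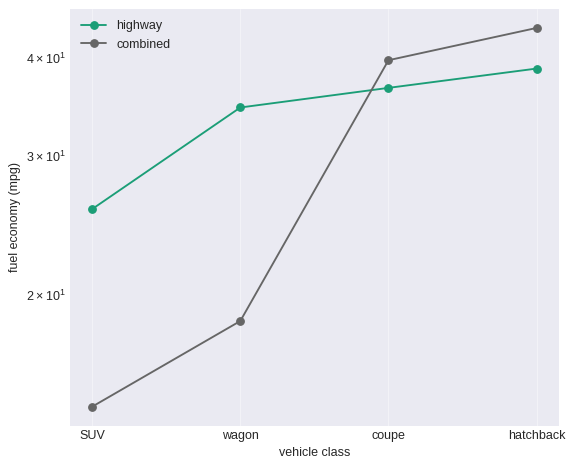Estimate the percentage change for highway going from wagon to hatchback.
wagon ≈ 35, hatchback ≈ 40; (40 − 35) / 35 ≈ +14.3%.

≈ +14.3%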